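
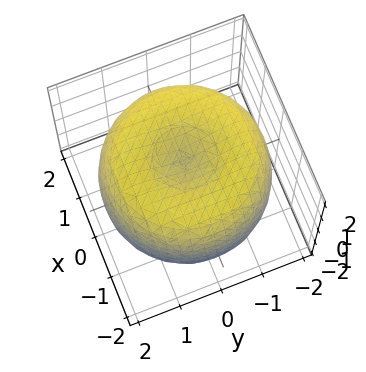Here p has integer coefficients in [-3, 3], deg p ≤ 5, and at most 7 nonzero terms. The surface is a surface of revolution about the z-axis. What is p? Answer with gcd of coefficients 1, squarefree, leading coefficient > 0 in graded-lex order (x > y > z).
x^4 + 2*x^2*y^2 + y^4 - 3*x^2 - 3*y^2 + 2*z^2 - 2

First, deg p = 4.
Then, by symmetry, the surface is invariant under rotation about z: p = q(x² + y², z).
Then, against the integer gridlines: a circular section at z = -1 has radius between 1 and 2; among the integer gridlines, it crosses the z-axis at z ∈ {-1, 1}.
Finally, fitting integer coefficients to these (and the overall shape) gives p.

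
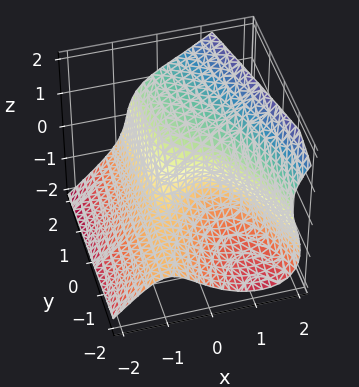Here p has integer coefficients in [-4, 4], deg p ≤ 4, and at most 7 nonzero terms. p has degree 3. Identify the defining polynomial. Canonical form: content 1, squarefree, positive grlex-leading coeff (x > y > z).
x^3 - z^3 + x*y + x*z + y

First, the degree is 3 — the shape is more complex than any degree-2 surface.
Then, against the integer gridlines: it crosses the z-axis at the gridline z = 0; it meets the y-axis at y = 0 (among the integer gridlines); it meets the x-axis at x = 0 (among the integer gridlines).
Finally, the integer polynomial consistent with all of this is the stated p.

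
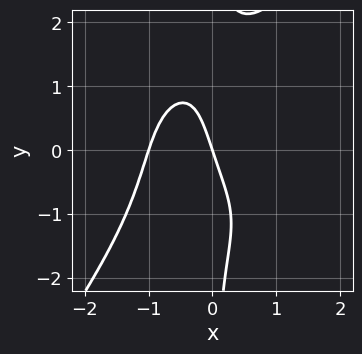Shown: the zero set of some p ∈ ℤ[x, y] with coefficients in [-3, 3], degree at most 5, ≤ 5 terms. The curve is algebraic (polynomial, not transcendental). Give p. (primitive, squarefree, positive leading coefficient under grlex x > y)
3*x^4 - x*y^3 + 2*x^2*y + 3*x + y

(a) deg p = 4.
(b) From the visible intercepts: it meets the y-axis at y = 0 (among the integer gridlines); the x-axis gridline crossings are at x ∈ {-1, 0}.
(c) Assembling these constraints gives the stated polynomial.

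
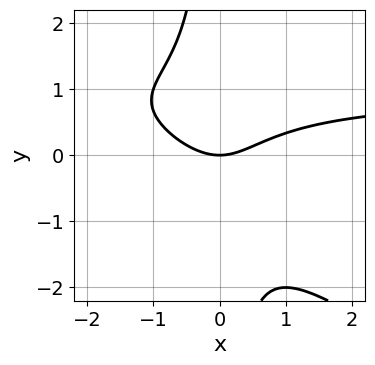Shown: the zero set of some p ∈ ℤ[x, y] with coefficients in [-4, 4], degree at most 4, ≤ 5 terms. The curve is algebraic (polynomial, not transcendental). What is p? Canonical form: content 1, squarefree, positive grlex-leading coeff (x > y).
1. Degree: no degree-2 curve has this shape, so deg p = 3.
2. Against the integer gridlines: one x-axis crossing is at x = 0; it meets the y-axis at y = 0 (among the integer gridlines).
3. Putting this together gives p.

2*x^2*y + 3*x*y^2 - 2*x^2 + 3*y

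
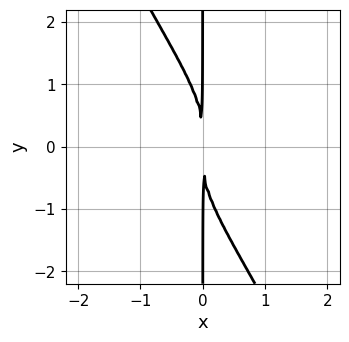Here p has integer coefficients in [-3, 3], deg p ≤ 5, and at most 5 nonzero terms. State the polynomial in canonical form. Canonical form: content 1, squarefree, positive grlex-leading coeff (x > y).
deg p = 4. A generic line meets the curve in up to 4 points.
Against the integer gridlines: every point of the y-axis in the box is on the curve.
The integer polynomial consistent with all of this is the stated p.

2*x^2*y^2 + x*y^3 + 3*x^2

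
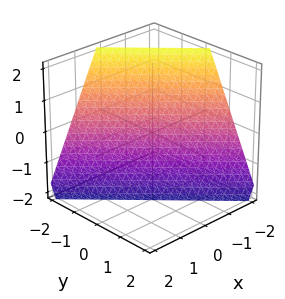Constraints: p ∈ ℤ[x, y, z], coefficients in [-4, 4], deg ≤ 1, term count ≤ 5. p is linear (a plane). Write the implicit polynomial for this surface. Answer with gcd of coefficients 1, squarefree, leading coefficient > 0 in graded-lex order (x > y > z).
Degree: the surface is flat (a plane), so deg p = 1.
Reading off the gridlines: it meets the x-axis at x = -1 (among the integer gridlines); it meets the z-axis at z = -2 (among the integer gridlines); it meets the y-axis at y = -1 (among the integer gridlines).
The integer polynomial consistent with all of this is the stated p.

2*x + 2*y + z + 2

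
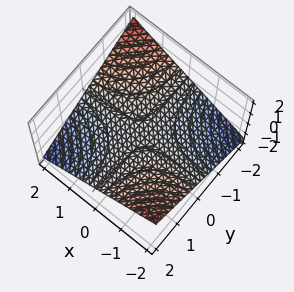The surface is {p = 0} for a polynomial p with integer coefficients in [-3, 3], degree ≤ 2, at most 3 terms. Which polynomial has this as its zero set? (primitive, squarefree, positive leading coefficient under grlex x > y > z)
x*y + 3*z

deg p = 2.
Observable constraints: the visible y-axis segment lies entirely on the surface; it crosses the z-axis at the gridline z = 0; the visible x-axis segment lies entirely on the surface.
Assembling these constraints gives the stated polynomial.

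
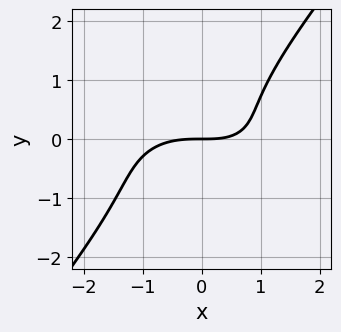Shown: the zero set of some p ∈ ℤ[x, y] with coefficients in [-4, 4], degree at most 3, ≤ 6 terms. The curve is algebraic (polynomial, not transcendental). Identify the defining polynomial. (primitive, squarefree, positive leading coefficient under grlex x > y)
1. Degree: a generic line meets the curve in up to 3 points, so deg p = 3.
2. From the visible intercepts: it meets the x-axis at x = 0 (among the integer gridlines); it crosses the y-axis at the gridline y = 0.
3. Together with the visible shape, these determine p as stated.

x^3 + 3*x*y^2 - 3*y^3 + x*y - 3*y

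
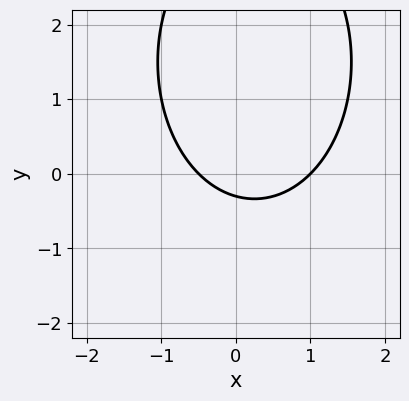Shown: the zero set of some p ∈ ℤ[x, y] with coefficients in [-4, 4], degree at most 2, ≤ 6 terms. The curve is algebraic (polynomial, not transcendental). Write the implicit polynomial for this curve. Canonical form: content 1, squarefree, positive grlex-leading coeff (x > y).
2*x^2 + y^2 - x - 3*y - 1

First, deg p = 2.
Next, observable constraints: one x-axis crossing is at x = 1.
Finally, these observations pin down the coefficients.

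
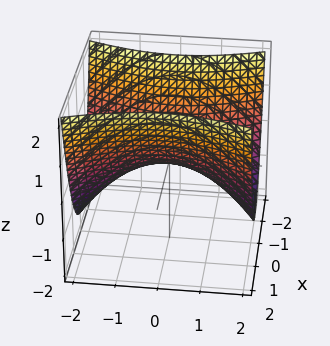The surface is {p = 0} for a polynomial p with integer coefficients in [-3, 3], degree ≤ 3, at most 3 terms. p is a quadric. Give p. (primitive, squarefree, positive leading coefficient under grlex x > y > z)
3*x^2 - y^2 - 3*z

1. The degree is 2 — a saddle surface; a quadric.
2. Symmetries: it's symmetric under x → −x, forcing even powers of x; mirror symmetry y ↦ −y ⇒ only even powers of y.
3. Reading off the gridlines: it crosses the z-axis at the gridline z = 0; it crosses the y-axis at the gridline y = 0; one x-axis crossing is at x = 0.
4. These observations pin down the coefficients.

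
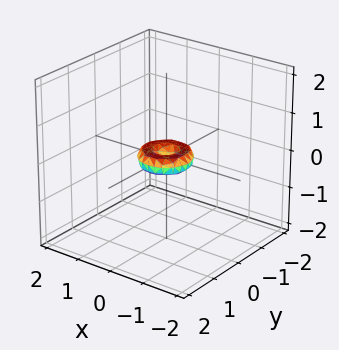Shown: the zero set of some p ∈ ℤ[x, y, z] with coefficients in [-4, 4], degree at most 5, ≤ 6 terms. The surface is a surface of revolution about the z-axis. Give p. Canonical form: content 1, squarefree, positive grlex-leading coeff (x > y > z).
2*x^4 + 4*x^2*y^2 + 2*y^4 - x^2 - y^2 + 2*z^2

Degree: no degree-3 surface has this shape, so deg p = 4.
By symmetry, the z-axis is an axis of rotation, so x and y enter only as x² + y².
From the axis intercepts and sections: a circular section at z = 0 has radius between 0 and 1; it meets the z-axis at z = 0 (among the integer gridlines); it crosses the y-axis at the gridline y = 0; it meets the x-axis at x = 0 (among the integer gridlines).
These observations pin down the coefficients.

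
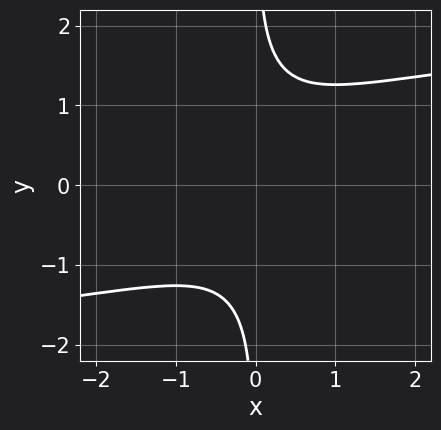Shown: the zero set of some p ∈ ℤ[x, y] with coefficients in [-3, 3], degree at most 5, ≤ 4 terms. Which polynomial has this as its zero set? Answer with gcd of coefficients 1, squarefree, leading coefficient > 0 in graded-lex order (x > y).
1. deg p = 4. A generic line meets the curve in up to 4 points.
2. From the visible intercepts: the curve avoids every integer x-axis point in the box; no y-intercept at any integer in the box.
3. The integer polynomial consistent with all of this is the stated p.

x*y^3 - x^2 - 1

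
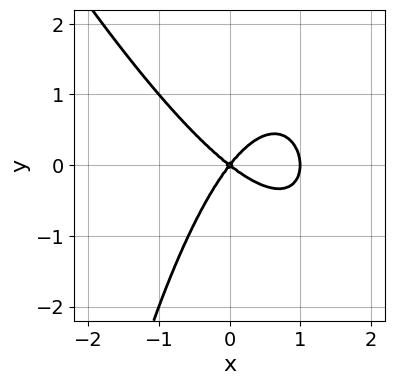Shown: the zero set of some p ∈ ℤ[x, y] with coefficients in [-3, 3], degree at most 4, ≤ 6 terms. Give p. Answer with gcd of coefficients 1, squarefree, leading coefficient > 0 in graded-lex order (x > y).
2*x^3 + x^2*y - 2*x^2 - x*y + 2*y^2

(a) deg p = 3.
(b) From the axis intercepts and sections: among the integer gridlines, it crosses the x-axis at x ∈ {0, 1}; it crosses the y-axis at the gridline y = 0.
(c) Assembling these constraints gives the stated polynomial.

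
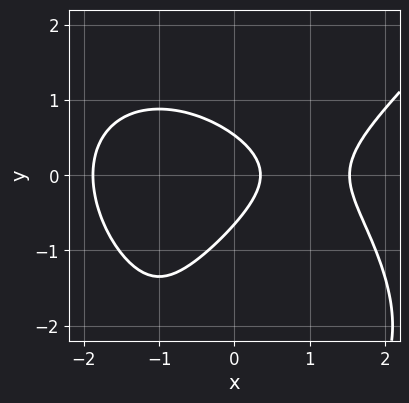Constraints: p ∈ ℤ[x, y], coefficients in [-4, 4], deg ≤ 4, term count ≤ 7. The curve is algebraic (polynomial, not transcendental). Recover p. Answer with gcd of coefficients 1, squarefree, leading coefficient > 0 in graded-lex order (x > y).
First, deg p = 3.
Finally, matching integer coefficients to the picture gives p.

x^3 - y^3 - 3*y^2 - 3*x + 1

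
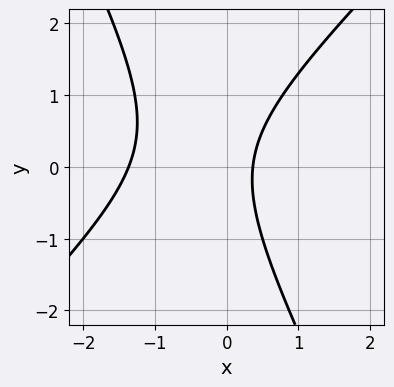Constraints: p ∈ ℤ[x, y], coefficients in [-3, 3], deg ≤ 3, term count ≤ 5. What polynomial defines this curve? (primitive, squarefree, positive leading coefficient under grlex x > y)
2*x^2 - x*y - y^2 + 2*x - 1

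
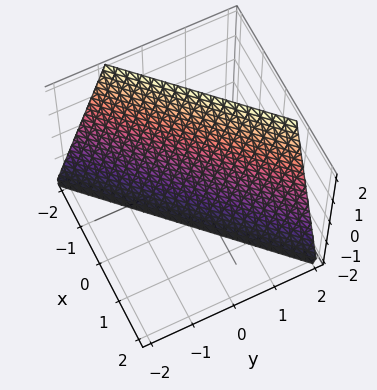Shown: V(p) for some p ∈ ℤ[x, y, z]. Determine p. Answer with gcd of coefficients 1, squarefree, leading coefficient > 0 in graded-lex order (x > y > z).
1. deg p = 1. Every cross-section is a straight line — this is a plane.
2. Checking where it meets the axes: one z-axis crossing is at z = -2.
3. Fitting integer coefficients to these (and the overall shape) gives p.

3*x - 3*y + z + 2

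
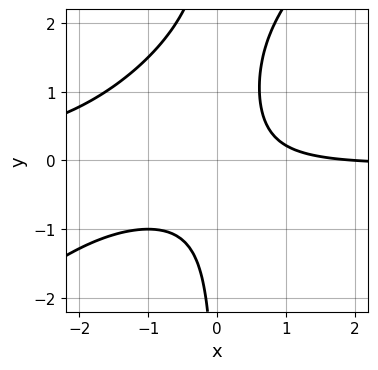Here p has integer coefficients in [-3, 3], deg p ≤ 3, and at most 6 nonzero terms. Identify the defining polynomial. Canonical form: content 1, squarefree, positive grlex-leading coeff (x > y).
1. deg p = 3. No degree-2 curve has this shape.
2. From the axis intercepts and sections: no y-intercept at any integer in the box; it crosses the x-axis at the gridline x = 2.
3. Solving for integer coefficients yields p as stated.

2*x^2*y - 2*x*y^2 + 3*x*y + x - 2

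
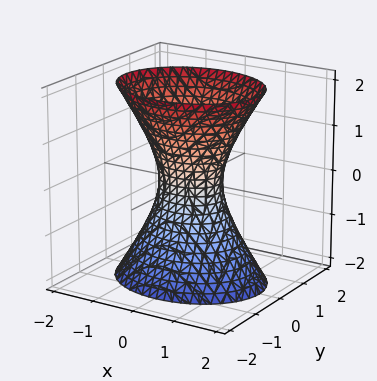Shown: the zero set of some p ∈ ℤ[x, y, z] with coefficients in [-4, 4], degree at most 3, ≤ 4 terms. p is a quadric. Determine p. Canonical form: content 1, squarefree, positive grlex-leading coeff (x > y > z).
2*x^2 + 3*y^2 - z^2 - 1

First, deg p = 2. An hourglass — one-sheet hyperboloid; a quadric.
Next, symmetries: the x ↦ −x reflection is a symmetry, so x appears only in even powers; it's symmetric under y → −y, forcing even powers of y; it's symmetric under z → −z, forcing even powers of z.
Next, reading off the gridlines: no z-intercept at any integer in the box.
Finally, solving for integer coefficients yields p as stated.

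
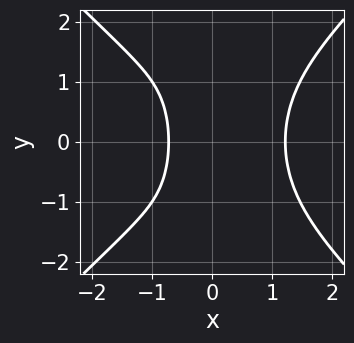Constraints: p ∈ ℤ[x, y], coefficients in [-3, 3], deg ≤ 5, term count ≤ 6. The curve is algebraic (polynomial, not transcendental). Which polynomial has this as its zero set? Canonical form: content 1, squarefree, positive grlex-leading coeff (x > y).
x^4 - x^2*y^2 - x - 1

(a) deg p = 4.
(b) Symmetries: the y ↦ −y reflection is a symmetry, so y appears only in even powers.
(c) Reading off the gridlines: the curve avoids every integer y-axis point in the box.
(d) Fitting integer coefficients to these (and the overall shape) gives p.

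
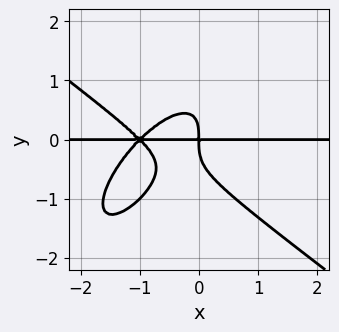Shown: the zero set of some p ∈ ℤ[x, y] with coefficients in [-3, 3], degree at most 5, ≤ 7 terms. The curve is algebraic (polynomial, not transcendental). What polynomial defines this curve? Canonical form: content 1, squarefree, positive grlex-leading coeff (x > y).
First, deg p = 4. A generic line meets the curve in up to 4 points.
Then, checking where it meets the axes: every point of the x-axis in the box is on the curve.
Finally, these observations pin down the coefficients.

x^3*y - x*y^3 + y^4 + 2*x^2*y + x*y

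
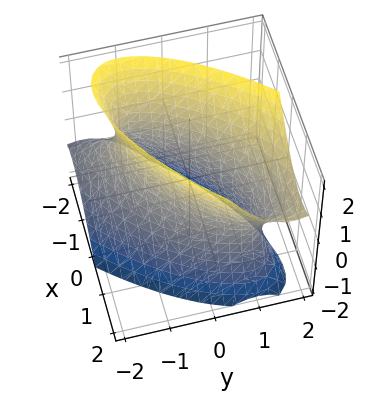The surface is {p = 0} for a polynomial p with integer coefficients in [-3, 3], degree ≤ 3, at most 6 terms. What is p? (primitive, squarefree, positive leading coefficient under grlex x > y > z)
(a) The degree is 2 — no degree-1 surface has this shape.
(b) Checking where it meets the axes: no z-intercept at any integer in the box; the y-axis gridline crossings are at y ∈ {-1, 1}.
(c) Solving for integer coefficients yields p as stated. Check: (1, 0, 0) on the x-axis lies on the surface, and p(1, 0, 0) = 0. ✓

2*x^2 - 3*x*y + 2*y^2 - y*z - z^2 - 2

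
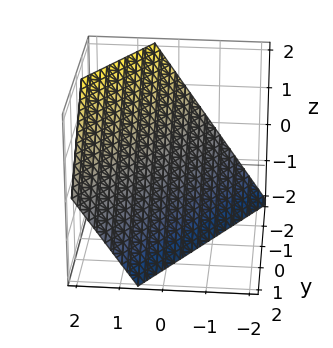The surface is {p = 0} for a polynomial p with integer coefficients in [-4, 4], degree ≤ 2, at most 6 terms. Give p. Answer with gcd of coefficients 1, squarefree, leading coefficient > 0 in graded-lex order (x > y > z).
(a) The degree is 1 — the surface is flat (a plane).
(b) From the visible intercepts: one y-axis crossing is at y = -1; it meets the z-axis at z = -1 (among the integer gridlines).
(c) The integer polynomial consistent with all of this is the stated p.

3*x - 2*y - 2*z - 2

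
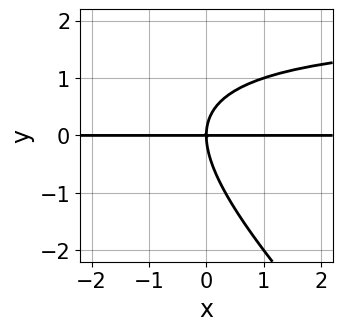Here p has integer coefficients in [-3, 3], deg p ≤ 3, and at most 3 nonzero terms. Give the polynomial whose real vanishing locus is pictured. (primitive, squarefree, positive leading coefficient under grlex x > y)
x*y^2 + y^3 - 2*x*y

1. The degree is 3 — the shape is more complex than any degree-2 curve.
2. Reading off the gridlines: it meets the y-axis at y = 0 (among the integer gridlines); every point of the x-axis in the box is on the curve.
3. Together with the visible shape, these determine p as stated.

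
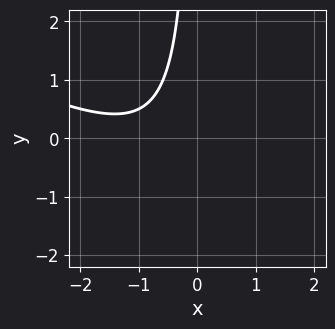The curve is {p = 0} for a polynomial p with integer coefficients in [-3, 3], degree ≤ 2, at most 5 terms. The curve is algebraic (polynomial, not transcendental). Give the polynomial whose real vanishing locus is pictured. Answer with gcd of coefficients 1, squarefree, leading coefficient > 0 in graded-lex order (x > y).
deg p = 2. No degree-1 curve has this shape.
Reading off the gridlines: no x-intercept at any integer in the box; the curve avoids every integer y-axis point in the box.
Fitting integer coefficients to these (and the overall shape) gives p.

x^2 + 2*x*y + 2*x + 2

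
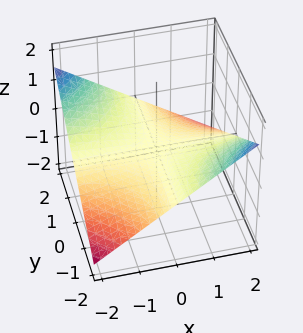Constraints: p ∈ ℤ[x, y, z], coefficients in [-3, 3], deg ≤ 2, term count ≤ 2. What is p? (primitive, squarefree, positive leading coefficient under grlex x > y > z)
First, the degree is 2 — a hyperbolic paraboloid; a quadric.
Then, checking where it meets the axes: one z-axis crossing is at z = 0; every point of the y-axis in the box is on the surface; every point of the x-axis in the box is on the surface.
Finally, solving for integer coefficients yields p as stated.

x*y + 3*z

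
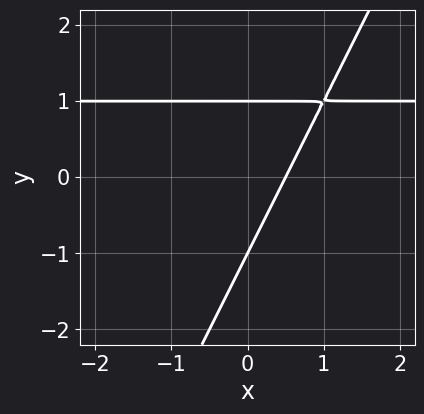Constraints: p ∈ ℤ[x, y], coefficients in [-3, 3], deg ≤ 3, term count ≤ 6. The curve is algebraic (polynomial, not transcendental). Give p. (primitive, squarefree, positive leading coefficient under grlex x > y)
First, deg p = 2. No degree-1 curve has this shape.
Next, observable constraints: the y-axis gridline crossings are at y ∈ {-1, 1}.
Finally, fitting integer coefficients to these (and the overall shape) gives p.

2*x*y - y^2 - 2*x + 1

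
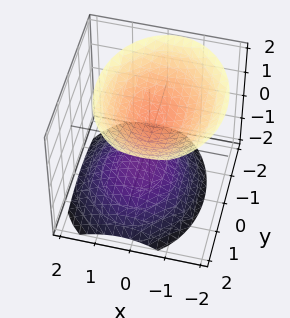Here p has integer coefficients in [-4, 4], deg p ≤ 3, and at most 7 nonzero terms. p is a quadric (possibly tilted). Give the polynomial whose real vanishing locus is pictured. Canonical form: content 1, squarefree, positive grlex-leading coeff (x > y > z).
1. I count 2 distinct pieces. They look like related sheets of one shape, so recover p as a whole.
2. The degree is 2 — a generic line meets the surface in up to 2 points.
3. Reading off the gridlines: the surface avoids every integer x-axis point in the box; no y-intercept at any integer in the box; among the integer gridlines, it crosses the z-axis at z ∈ {-1, 1}.
4. Assembling these constraints gives the stated polynomial.

3*x^2 + x*z + 2*y^2 - 3*z^2 + 3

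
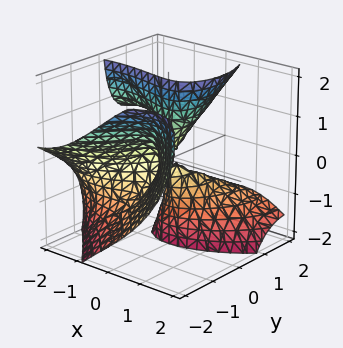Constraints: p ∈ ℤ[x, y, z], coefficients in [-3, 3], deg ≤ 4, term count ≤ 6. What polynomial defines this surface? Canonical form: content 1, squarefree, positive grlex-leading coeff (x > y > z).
x^3 + 3*x*y*z + y^3 - 2*y*z^2 + 3*x^2

(a) I count 3 distinct pieces. Treating them together as one polynomial.
(b) deg p = 3. A generic line meets the surface in up to 3 points.
(c) Against the integer gridlines: it meets the x-axis at x = 0 (among the integer gridlines); it crosses the y-axis at the gridline y = 0; the visible z-axis segment lies entirely on the surface.
(d) Putting this together gives p.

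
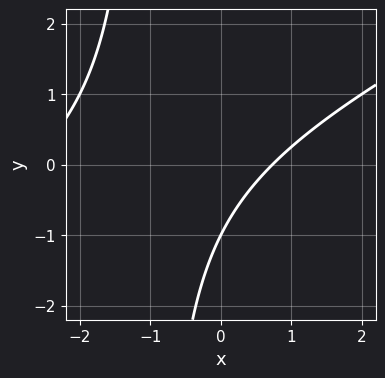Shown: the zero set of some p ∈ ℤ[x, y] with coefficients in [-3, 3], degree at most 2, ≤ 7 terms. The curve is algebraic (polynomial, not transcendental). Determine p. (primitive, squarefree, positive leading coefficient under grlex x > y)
deg p = 2. The shape is more complex than any degree-1 curve.
Against the integer gridlines: it crosses the y-axis at the gridline y = -1.
Solving for integer coefficients yields p as stated.

x^2 - 2*x*y + 2*x - 2*y - 2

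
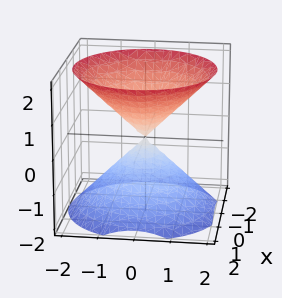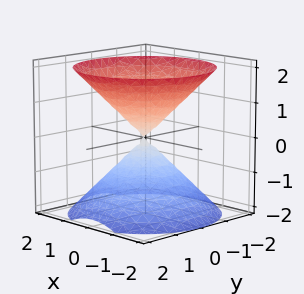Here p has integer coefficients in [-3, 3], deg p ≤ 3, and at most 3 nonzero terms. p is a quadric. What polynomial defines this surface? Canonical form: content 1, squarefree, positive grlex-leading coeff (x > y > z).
The picture has 2 separate pieces.
The degree is 2 — two nappes meeting at a single point; a quadric.
Symmetries: it's symmetric under z → −z, forcing even powers of z; the z-axis is an axis of rotation, so x and y enter only as x² + y².
Reading off the gridlines: one z-axis crossing is at z = 0; a circular section at z = 1 has radius exactly 1.
The integer polynomial consistent with all of this is the stated p.

x^2 + y^2 - z^2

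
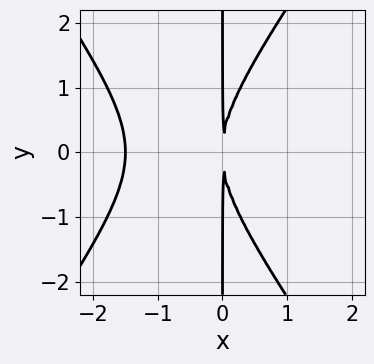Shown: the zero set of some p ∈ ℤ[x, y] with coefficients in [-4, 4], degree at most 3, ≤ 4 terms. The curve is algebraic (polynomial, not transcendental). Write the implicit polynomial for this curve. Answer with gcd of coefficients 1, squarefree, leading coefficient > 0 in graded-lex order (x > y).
2*x^3 - x*y^2 + 3*x^2

1. The degree is 3 — no degree-2 curve has this shape.
2. Symmetries: it's symmetric under y → −y, forcing even powers of y.
3. Reading off the gridlines: every point of the y-axis in the box is on the curve.
4. Putting this together gives p.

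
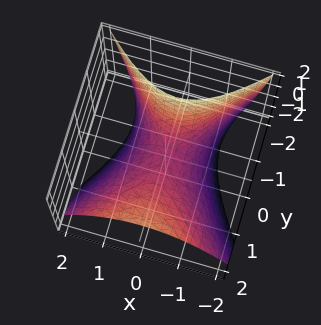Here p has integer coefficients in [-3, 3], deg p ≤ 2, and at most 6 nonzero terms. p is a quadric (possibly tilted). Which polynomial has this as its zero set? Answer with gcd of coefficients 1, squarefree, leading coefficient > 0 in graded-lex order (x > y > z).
3*x^2 - 2*y^2 + 2*y*z + 3*z

1. Degree: the shape is more complex than any degree-1 surface, so deg p = 2.
2. Reading off the gridlines: it meets the x-axis at x = 0 (among the integer gridlines); it crosses the y-axis at the gridline y = 0; one z-axis crossing is at z = 0.
3. Matching integer coefficients to the picture gives p.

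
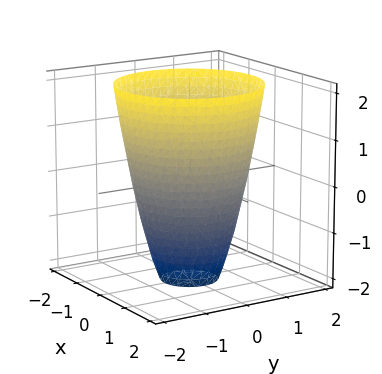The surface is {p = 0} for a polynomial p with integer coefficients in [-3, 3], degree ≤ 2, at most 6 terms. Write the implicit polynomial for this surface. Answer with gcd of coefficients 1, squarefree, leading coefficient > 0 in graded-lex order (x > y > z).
The degree is 2 — no degree-1 surface has this shape.
Symmetries: rotational symmetry about the z-axis ⇒ p depends on x, y only through x² + y².
Reading off the gridlines: a circular section at z = -2 has radius between 0 and 1; no z-intercept at any integer in the box.
Solving for integer coefficients yields p as stated.

2*x^2 + 2*y^2 - z - 3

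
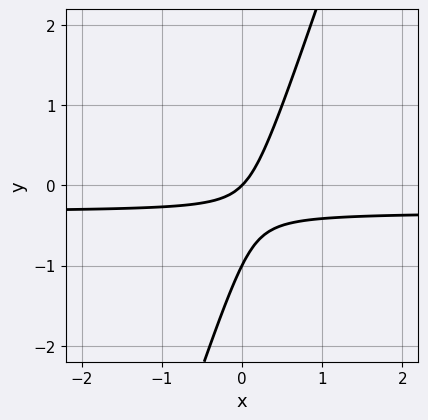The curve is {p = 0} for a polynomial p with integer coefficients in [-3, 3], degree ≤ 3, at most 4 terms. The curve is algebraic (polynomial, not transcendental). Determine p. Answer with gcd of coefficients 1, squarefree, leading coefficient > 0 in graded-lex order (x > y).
1. deg p = 2.
2. From the visible intercepts: among the integer gridlines, it crosses the y-axis at y ∈ {-1, 0}; it crosses the x-axis at the gridline x = 0.
3. Fitting integer coefficients to these (and the overall shape) gives p.

3*x*y - y^2 + x - y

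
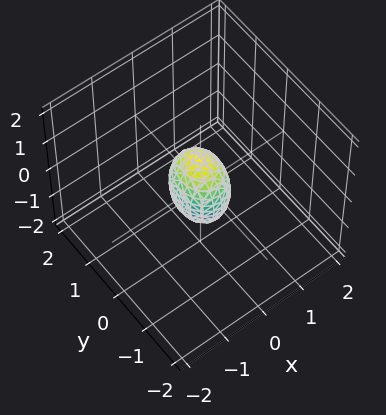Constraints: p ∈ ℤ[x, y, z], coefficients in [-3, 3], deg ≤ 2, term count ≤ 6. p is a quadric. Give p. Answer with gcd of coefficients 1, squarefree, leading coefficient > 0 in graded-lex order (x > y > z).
First, the degree is 2 — bounded and convex; a quadric.
Next, symmetries: it's symmetric under x → −x, forcing even powers of x; the y ↦ −y reflection is a symmetry, so y appears only in even powers; it's symmetric under z → −z, forcing even powers of z.
Next, reading off the gridlines: the z-axis gridline crossings are at z ∈ {-1, 1}.
Finally, together with the visible shape, these determine p as stated.

3*x^2 + 2*y^2 + z^2 - 1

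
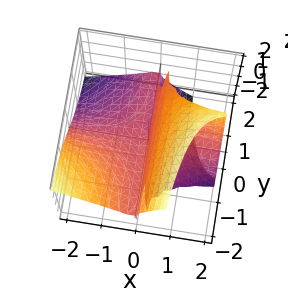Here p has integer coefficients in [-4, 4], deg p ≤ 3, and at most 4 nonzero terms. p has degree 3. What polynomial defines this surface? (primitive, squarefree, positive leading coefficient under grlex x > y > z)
2*x^2*y + z^3 - 3*x*z

First, degree: the shape is more complex than any degree-2 surface, so deg p = 3.
Then, from the visible intercepts: every point of the x-axis in the box is on the surface; it crosses the z-axis at the gridline z = 0.
Finally, the integer polynomial consistent with all of this is the stated p.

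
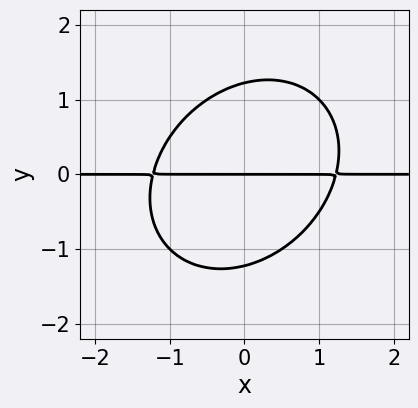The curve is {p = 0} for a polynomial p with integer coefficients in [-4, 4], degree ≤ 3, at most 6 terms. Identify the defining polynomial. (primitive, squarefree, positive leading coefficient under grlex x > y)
The degree is 3 — no degree-2 curve has this shape.
Reading off the gridlines: it crosses the y-axis at the gridline y = 0; every point of the x-axis in the box is on the curve.
Assembling these constraints gives the stated polynomial.

2*x^2*y - x*y^2 + 2*y^3 - 3*y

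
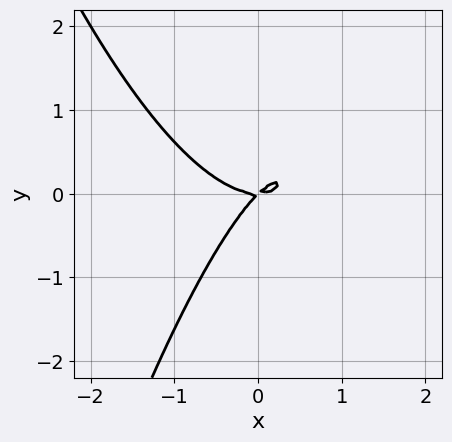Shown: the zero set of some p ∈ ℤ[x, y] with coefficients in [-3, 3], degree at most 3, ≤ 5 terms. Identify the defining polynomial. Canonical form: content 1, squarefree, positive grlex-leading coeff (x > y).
The degree is 3 — no degree-2 curve has this shape.
Checking where it meets the axes: one x-axis crossing is at x = 0; it meets the y-axis at y = 0 (among the integer gridlines).
Assembling these constraints gives the stated polynomial.

x^3 - x*y + y^2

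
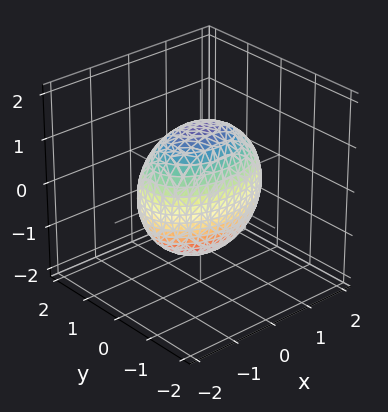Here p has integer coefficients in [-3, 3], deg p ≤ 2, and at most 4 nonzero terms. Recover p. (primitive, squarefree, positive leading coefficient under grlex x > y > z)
x^2 + 2*y^2 + z^2 - 2

1. deg p = 2. A closed, bounded, convex surface; a quadric.
2. Symmetries: the y ↦ −y reflection is a symmetry, so y appears only in even powers; the z ↦ −z reflection is a symmetry, so z appears only in even powers; mirror symmetry x ↦ −x ⇒ only even powers of x.
3. Observable constraints: the y-axis gridline crossings are at y ∈ {-1, 1}.
4. Putting this together gives p.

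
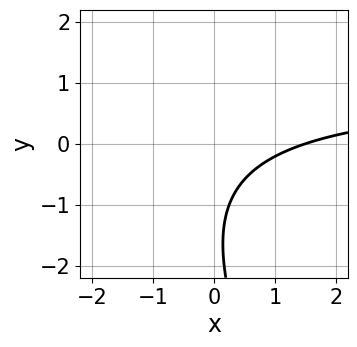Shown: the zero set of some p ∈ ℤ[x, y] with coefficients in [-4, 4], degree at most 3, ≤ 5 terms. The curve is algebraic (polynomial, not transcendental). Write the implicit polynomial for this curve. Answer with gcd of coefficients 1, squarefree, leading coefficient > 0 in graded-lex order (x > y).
(a) The degree is 2 — the shape is more complex than any degree-1 curve.
(b) Against the integer gridlines: no y-intercept at any integer in the box.
(c) Fitting integer coefficients to these (and the overall shape) gives p.

2*x*y + y^2 - 2*x + 3*y + 3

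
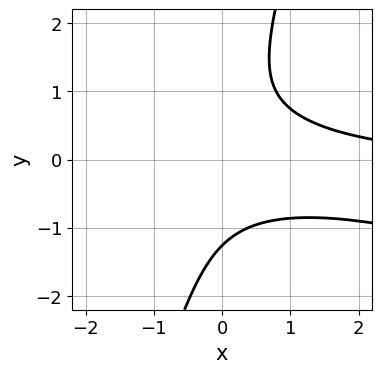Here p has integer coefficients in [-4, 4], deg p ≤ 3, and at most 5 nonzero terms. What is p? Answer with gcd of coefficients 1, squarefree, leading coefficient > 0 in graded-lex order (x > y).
First, degree: the shape is more complex than any degree-2 curve, so deg p = 3.
Next, observable constraints: no x-intercept at any integer in the box.
Finally, fitting integer coefficients to these (and the overall shape) gives p.

x^2*y + 3*x*y^2 - y^3 - 2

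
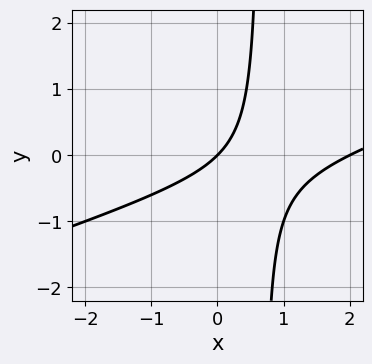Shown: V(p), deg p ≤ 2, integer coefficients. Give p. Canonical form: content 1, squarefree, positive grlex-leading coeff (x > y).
x^2 - 3*x*y - 2*x + 2*y

(a) Degree: the shape is more complex than any degree-1 curve, so deg p = 2.
(b) Observable constraints: among the integer gridlines, it crosses the x-axis at x ∈ {0, 2}; it crosses the y-axis at the gridline y = 0.
(c) Assembling these constraints gives the stated polynomial.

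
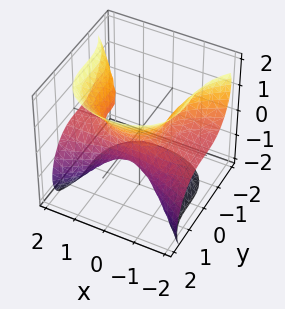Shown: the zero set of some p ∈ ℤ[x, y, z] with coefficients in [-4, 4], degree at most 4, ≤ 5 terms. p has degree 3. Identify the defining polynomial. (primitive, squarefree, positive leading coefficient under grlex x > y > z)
3*x^2*z + 3*y^3 - 2*z^3 - y^2 - 1

1. Degree: a generic line meets the surface in up to 3 points, so deg p = 3.
2. Reading off the gridlines: no x-intercept at any integer in the box.
3. Fitting integer coefficients to these (and the overall shape) gives p.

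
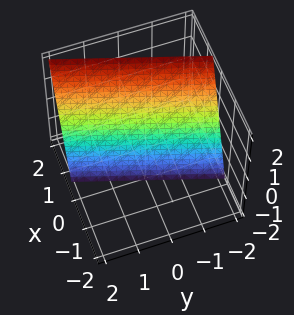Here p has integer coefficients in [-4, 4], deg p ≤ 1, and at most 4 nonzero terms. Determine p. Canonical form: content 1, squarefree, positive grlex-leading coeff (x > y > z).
(a) Degree: every cross-section is a straight line — this is a plane, so deg p = 1.
(b) Against the integer gridlines: it crosses the z-axis at the gridline z = -2; it crosses the y-axis at the gridline y = -2.
(c) The integer polynomial consistent with all of this is the stated p.

3*x - y - z - 2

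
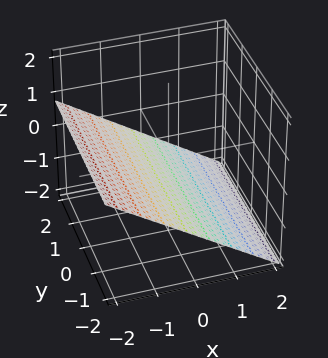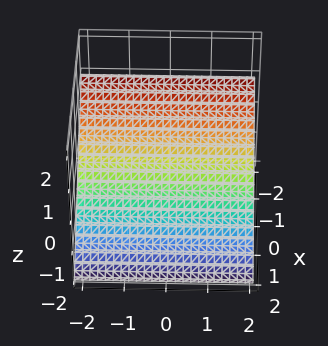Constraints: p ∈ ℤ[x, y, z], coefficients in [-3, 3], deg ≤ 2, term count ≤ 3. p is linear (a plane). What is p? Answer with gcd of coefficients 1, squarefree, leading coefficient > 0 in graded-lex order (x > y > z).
2*x + 3*z + 2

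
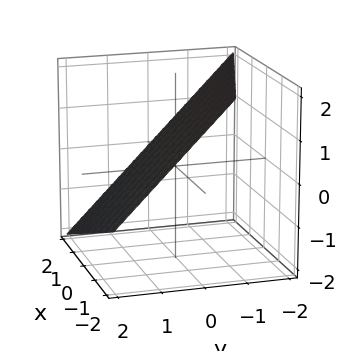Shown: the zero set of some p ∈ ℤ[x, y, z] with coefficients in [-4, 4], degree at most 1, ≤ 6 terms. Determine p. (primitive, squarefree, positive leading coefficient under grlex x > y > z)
x + 3*y + 3*z - 2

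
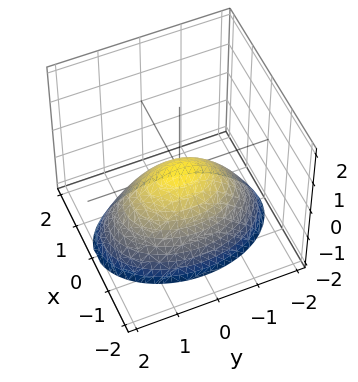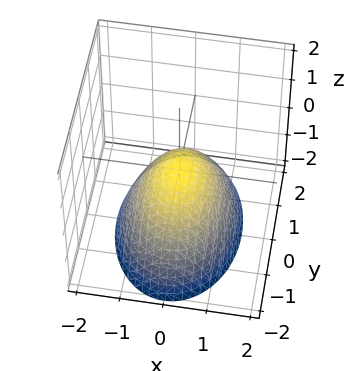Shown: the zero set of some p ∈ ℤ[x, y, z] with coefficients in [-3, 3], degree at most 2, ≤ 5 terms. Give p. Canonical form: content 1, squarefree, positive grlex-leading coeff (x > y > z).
2*x^2 + y^2 + 2*z

First, deg p = 2. A single bowl opening along one axis; a quadric.
Next, symmetries: it's symmetric under x → −x, forcing even powers of x; it's symmetric under y → −y, forcing even powers of y.
Next, against the integer gridlines: it crosses the z-axis at the gridline z = 0; it meets the y-axis at y = 0 (among the integer gridlines); one x-axis crossing is at x = 0.
Finally, assembling these constraints gives the stated polynomial.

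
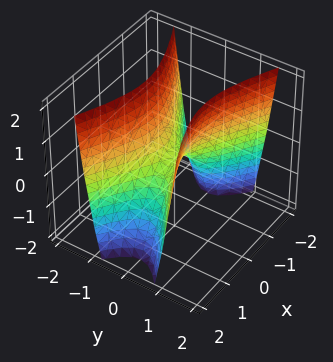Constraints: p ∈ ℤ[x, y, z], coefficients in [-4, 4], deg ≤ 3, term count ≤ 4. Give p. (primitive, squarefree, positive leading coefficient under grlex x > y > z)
x^2 - 3*y^2 + z

(a) deg p = 2. A hyperbolic paraboloid; a quadric.
(b) Symmetries: mirror symmetry x ↦ −x ⇒ only even powers of x; it's symmetric under y → −y, forcing even powers of y.
(c) Checking where it meets the axes: it meets the z-axis at z = 0 (among the integer gridlines); it crosses the y-axis at the gridline y = 0.
(d) Solving for integer coefficients yields p as stated.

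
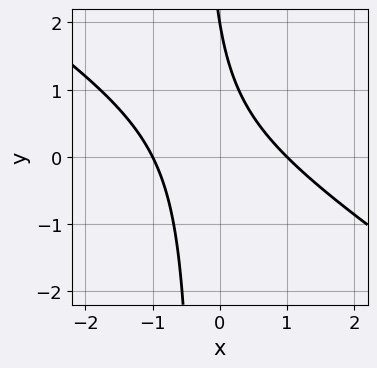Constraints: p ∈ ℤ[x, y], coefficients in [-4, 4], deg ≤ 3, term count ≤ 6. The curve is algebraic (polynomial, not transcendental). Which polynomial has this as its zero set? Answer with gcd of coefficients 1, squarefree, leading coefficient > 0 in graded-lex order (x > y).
2*x^2 + 3*x*y + y - 2

First, the degree is 2 — no degree-1 curve has this shape.
Next, observable constraints: it crosses the y-axis at the gridline y = 2; among the integer gridlines, it crosses the x-axis at x ∈ {-1, 1}.
Finally, these observations pin down the coefficients.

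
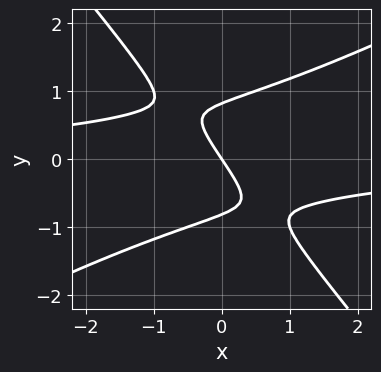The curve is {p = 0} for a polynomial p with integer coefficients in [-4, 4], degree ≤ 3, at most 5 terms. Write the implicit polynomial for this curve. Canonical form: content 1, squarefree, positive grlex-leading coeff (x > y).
(a) The degree is 3 — the shape is more complex than any degree-2 curve.
(b) Checking where it meets the axes: it meets the x-axis at x = 0 (among the integer gridlines); it meets the y-axis at y = 0 (among the integer gridlines).
(c) Assembling these constraints gives the stated polynomial.

2*x^2*y - 2*x*y^2 - 3*y^3 + 3*x + 2*y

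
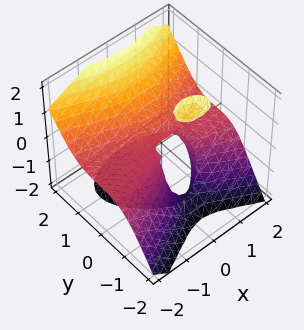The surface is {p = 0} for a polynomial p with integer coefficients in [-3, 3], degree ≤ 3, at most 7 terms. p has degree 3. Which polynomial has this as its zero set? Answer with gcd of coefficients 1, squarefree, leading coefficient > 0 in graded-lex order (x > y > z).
2*x^2*z - 3*y^3 + 2*y*z^2 - x*z + z^2

(a) I count 2 distinct pieces. They look like related sheets of one shape, so recover p as a whole.
(b) The degree is 3 — the shape is more complex than any degree-2 surface.
(c) Reading off the gridlines: the visible x-axis segment lies entirely on the surface; it meets the z-axis at z = 0 (among the integer gridlines); one y-axis crossing is at y = 0.
(d) Solving for integer coefficients yields p as stated.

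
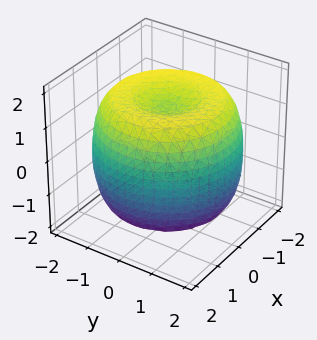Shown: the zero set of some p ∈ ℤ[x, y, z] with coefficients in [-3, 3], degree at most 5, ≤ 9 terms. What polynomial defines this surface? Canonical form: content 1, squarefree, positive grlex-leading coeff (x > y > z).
(a) Degree: a generic line meets the surface in up to 4 points, so deg p = 4.
(b) By symmetry, the surface is invariant under rotation about z: p = q(x² + y², z).
(c) From the visible intercepts: a circular section at z = -1 has radius between 1 and 2.
(d) Putting this together gives p.

x^4 + 2*x^2*y^2 + y^4 - 3*x^2 - 3*y^2 + 2*z^2 - 3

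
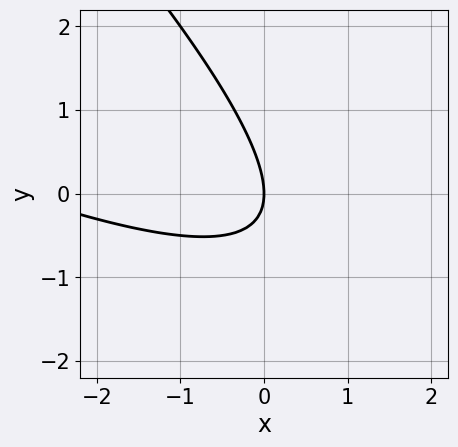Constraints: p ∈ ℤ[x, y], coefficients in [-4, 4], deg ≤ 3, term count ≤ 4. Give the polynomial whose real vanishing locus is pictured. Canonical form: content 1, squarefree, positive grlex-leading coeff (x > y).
x^2 + 3*x*y + 2*y^2 + 3*x

deg p = 2.
From the axis intercepts and sections: one y-axis crossing is at y = 0; one x-axis crossing is at x = 0.
Together with the visible shape, these determine p as stated.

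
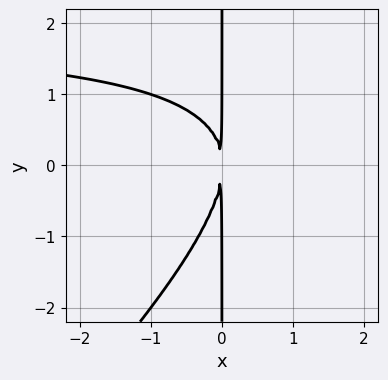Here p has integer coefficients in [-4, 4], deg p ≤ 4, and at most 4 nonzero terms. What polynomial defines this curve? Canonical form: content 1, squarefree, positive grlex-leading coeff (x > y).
deg p = 3.
From the visible intercepts: the visible y-axis segment lies entirely on the curve.
Matching integer coefficients to the picture gives p.

x^2*y - x*y^2 - 2*x^2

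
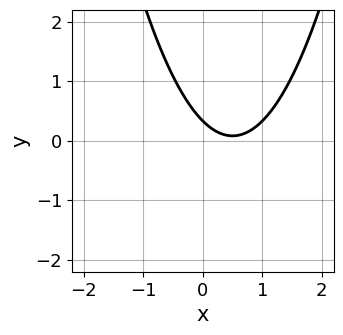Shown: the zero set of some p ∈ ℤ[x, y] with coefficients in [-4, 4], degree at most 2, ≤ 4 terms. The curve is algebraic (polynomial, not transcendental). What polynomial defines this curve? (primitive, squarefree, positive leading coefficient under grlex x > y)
3*x^2 - 3*x - 3*y + 1

First, degree: the shape is more complex than any degree-1 curve, so deg p = 2.
Next, from the axis intercepts and sections: it misses every integer gridline on the x-axis.
Finally, fitting integer coefficients to these (and the overall shape) gives p.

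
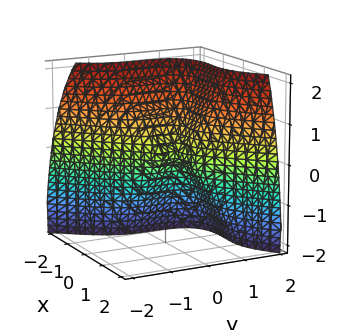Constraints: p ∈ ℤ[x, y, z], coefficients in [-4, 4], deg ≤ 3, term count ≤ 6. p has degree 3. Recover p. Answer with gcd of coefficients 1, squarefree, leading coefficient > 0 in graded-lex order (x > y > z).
First, the degree is 3 — the shape is more complex than any degree-2 surface.
Next, reading off the gridlines: it meets the y-axis at y = 0 (among the integer gridlines); one x-axis crossing is at x = 0.
Finally, together with the visible shape, these determine p as stated.

2*x^3 + x^2*z - 2*y^3 + y^2 + z^2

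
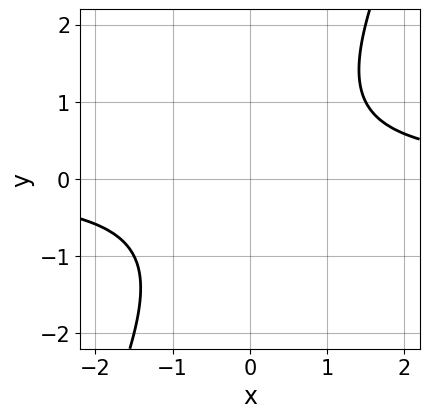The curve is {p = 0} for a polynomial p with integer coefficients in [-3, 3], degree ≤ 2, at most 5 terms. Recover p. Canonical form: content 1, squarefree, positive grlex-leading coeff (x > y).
First, degree: no degree-1 curve has this shape, so deg p = 2.
Next, from the visible intercepts: the curve avoids every integer y-axis point in the box; the curve avoids every integer x-axis point in the box.
Finally, fitting integer coefficients to these (and the overall shape) gives p.

2*x*y - y^2 - 2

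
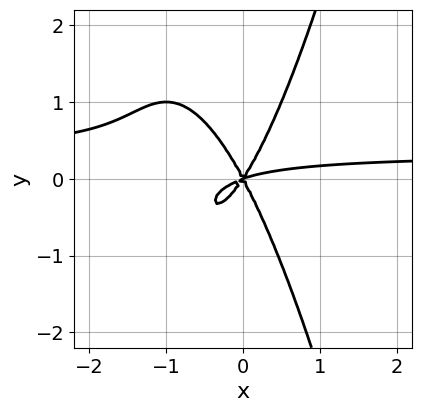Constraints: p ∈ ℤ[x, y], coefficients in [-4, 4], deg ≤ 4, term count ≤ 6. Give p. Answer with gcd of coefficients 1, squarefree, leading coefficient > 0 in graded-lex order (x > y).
(a) deg p = 4. A generic line meets the curve in up to 4 points.
(b) Against the integer gridlines: one x-axis crossing is at x = 0; it crosses the y-axis at the gridline y = 0.
(c) Matching integer coefficients to the picture gives p.

3*x^3*y - x^3 + 3*x^2*y - y^3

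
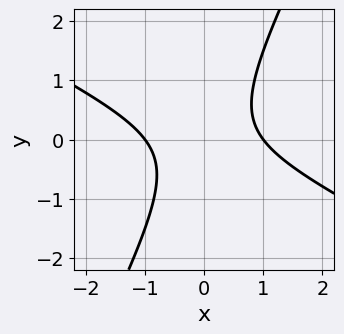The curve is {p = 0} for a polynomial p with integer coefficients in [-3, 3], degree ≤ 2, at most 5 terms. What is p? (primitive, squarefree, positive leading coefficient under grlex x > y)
2*x^2 + 3*x*y - 2*y^2 - 2

(a) The degree is 2 — a generic line meets the curve in up to 2 points.
(b) Against the integer gridlines: the curve avoids every integer y-axis point in the box; the x-axis gridline crossings are at x ∈ {-1, 1}.
(c) Together with the visible shape, these determine p as stated.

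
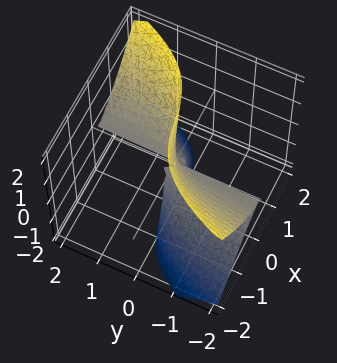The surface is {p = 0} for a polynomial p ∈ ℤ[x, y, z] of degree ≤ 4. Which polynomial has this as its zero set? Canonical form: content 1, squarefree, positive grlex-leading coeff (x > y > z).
First, the degree is 3 — no degree-2 surface has this shape.
Then, from the axis intercepts and sections: the visible y-axis segment lies entirely on the surface; it meets the x-axis at x = 0 (among the integer gridlines); the visible z-axis segment lies entirely on the surface.
Finally, putting this together gives p.

2*x^3 - 3*y*z^2 + x*z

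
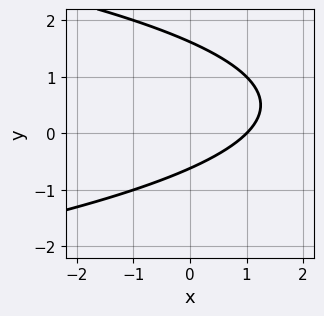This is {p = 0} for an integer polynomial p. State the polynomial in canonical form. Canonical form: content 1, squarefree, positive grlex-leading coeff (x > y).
1. The degree is 2 — a generic line meets the curve in up to 2 points.
2. Observable constraints: one x-axis crossing is at x = 1.
3. Putting this together gives p.

y^2 + x - y - 1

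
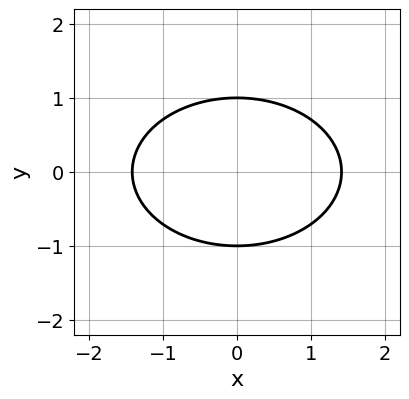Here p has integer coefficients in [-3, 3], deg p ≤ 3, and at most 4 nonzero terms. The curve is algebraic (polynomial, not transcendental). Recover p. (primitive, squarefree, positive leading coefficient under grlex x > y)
x^2 + 2*y^2 - 2

deg p = 2. The shape is more complex than any degree-1 curve.
Symmetries: it's symmetric under x → −x, forcing even powers of x; the y ↦ −y reflection is a symmetry, so y appears only in even powers.
Observable constraints: the y-axis gridline crossings are at y ∈ {-1, 1}.
Putting this together gives p.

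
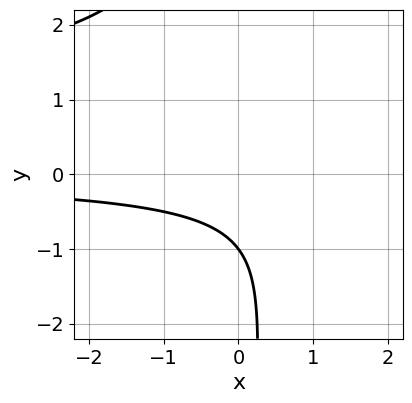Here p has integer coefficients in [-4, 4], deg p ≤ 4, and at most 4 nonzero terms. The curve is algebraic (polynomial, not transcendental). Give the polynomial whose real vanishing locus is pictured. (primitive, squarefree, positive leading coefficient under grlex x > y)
(a) Degree: no degree-2 curve has this shape, so deg p = 3.
(b) From the axis intercepts and sections: it misses every integer gridline on the x-axis; one y-axis crossing is at y = -1.
(c) Assembling these constraints gives the stated polynomial.

2*x*y^2 - 2*x*y + 3*y + 3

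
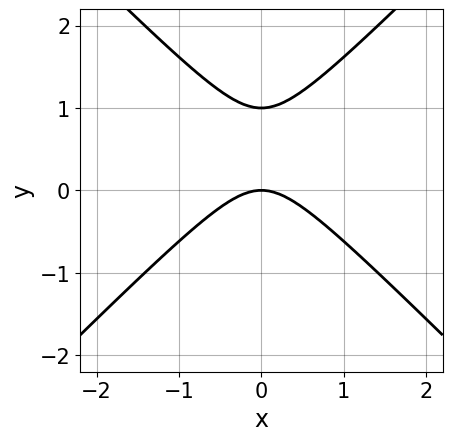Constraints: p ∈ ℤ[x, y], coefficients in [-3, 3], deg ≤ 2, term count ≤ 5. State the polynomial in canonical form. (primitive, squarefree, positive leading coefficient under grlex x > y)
(a) The degree is 2 — no degree-1 curve has this shape.
(b) Symmetries: the x ↦ −x reflection is a symmetry, so x appears only in even powers.
(c) Against the integer gridlines: it crosses the x-axis at the gridline x = 0; the y-axis gridline crossings are at y ∈ {0, 1}.
(d) Assembling these constraints gives the stated polynomial.

x^2 - y^2 + y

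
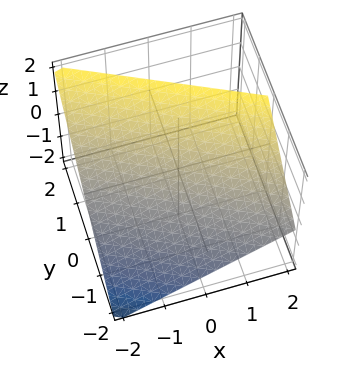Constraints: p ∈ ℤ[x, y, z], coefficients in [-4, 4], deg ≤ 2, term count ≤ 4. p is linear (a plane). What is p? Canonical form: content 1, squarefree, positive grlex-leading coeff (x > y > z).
x + 2*y - 2*z + 2

First, the degree is 1 — every cross-section is a straight line — this is a plane.
Then, observable constraints: one y-axis crossing is at y = -1; it crosses the z-axis at the gridline z = 1; it meets the x-axis at x = -2 (among the integer gridlines).
Finally, matching integer coefficients to the picture gives p.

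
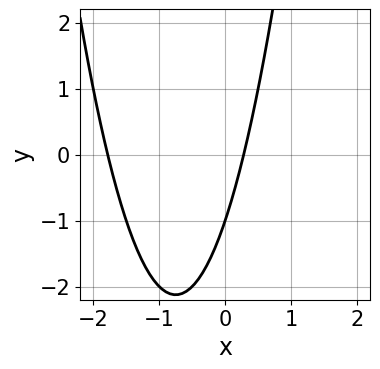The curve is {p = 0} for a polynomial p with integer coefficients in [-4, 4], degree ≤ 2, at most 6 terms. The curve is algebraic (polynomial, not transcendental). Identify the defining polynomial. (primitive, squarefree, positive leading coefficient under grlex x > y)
First, the degree is 2 — no degree-1 curve has this shape.
Next, from the axis intercepts and sections: one y-axis crossing is at y = -1.
Finally, the integer polynomial consistent with all of this is the stated p.

2*x^2 + 3*x - y - 1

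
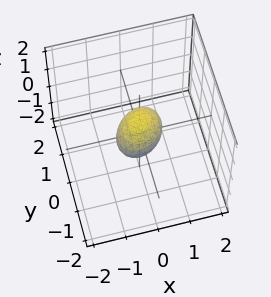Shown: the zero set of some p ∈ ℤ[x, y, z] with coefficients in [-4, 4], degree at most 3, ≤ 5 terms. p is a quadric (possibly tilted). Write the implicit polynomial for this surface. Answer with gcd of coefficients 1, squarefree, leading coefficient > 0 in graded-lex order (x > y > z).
1. deg p = 2. No degree-1 surface has this shape.
2. Matching integer coefficients to the picture gives p.

2*x^2 - x*y + 2*y^2 + 2*z^2 - 1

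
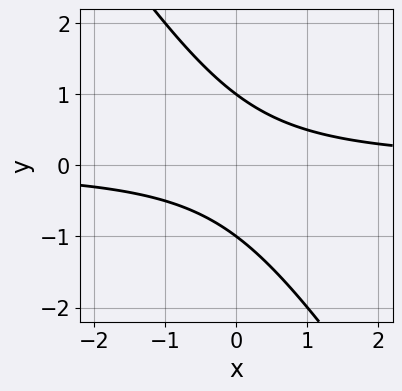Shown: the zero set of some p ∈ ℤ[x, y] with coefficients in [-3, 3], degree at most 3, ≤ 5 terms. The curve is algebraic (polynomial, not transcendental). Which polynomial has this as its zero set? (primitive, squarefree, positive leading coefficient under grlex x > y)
3*x*y + 2*y^2 - 2

First, the degree is 2 — no degree-1 curve has this shape.
Next, checking where it meets the axes: no x-intercept at any integer in the box; the y-axis gridline crossings are at y ∈ {-1, 1}.
Finally, fitting integer coefficients to these (and the overall shape) gives p.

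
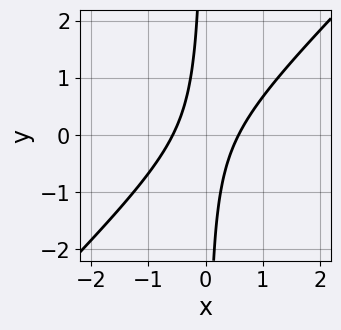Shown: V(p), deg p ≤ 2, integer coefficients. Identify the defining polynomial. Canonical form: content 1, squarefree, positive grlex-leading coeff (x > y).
3*x^2 - 3*x*y - 1

1. deg p = 2. The shape is more complex than any degree-1 curve.
2. From the visible intercepts: no y-intercept at any integer in the box.
3. Together with the visible shape, these determine p as stated.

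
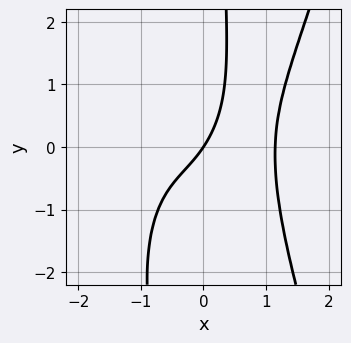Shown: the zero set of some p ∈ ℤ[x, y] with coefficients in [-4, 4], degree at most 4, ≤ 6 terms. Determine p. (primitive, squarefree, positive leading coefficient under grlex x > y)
(a) The degree is 4 — the shape is more complex than any degree-3 curve.
(b) Reading off the gridlines: one x-axis crossing is at x = 0; it meets the y-axis at y = 0 (among the integer gridlines).
(c) Solving for integer coefficients yields p as stated.

2*x^4 - x*y^2 - 2*x*y - 3*x + 2*y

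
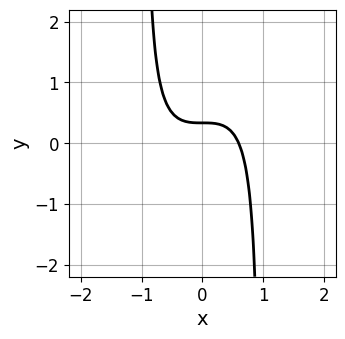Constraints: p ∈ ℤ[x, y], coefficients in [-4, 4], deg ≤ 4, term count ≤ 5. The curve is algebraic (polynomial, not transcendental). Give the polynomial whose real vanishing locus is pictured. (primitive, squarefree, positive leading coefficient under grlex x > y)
3*x^3 - 3*x^2*y + x^2 + 3*y - 1

1. deg p = 3. The shape is more complex than any degree-2 curve.
2. Putting this together gives p.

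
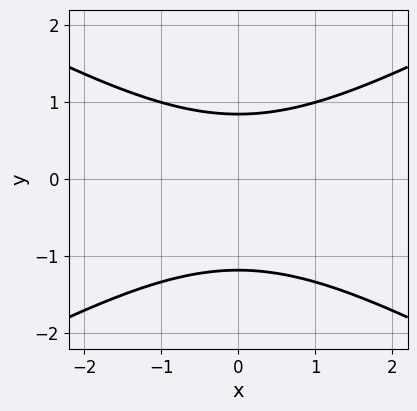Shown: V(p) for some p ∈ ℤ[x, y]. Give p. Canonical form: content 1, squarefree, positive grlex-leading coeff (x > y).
The degree is 2 — a generic line meets the curve in up to 2 points.
Symmetries: mirror symmetry x ↦ −x ⇒ only even powers of x.
From the axis intercepts and sections: the curve avoids every integer x-axis point in the box.
The integer polynomial consistent with all of this is the stated p.

x^2 - 3*y^2 - y + 3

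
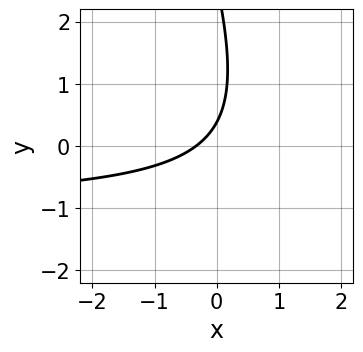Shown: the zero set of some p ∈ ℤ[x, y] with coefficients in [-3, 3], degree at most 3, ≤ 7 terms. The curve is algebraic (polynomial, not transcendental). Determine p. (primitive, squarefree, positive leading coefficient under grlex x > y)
1. deg p = 2.
2. Solving for integer coefficients yields p as stated.

3*x*y + y^2 + 3*x - 3*y + 1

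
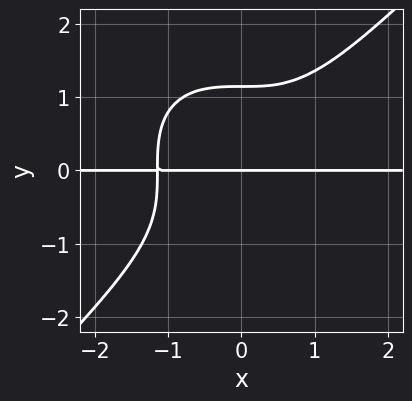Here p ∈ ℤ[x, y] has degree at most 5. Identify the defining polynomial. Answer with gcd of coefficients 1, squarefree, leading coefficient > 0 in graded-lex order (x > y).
2*x^3*y - 2*y^4 + 3*y

First, the degree is 4 — a generic line meets the curve in up to 4 points.
Then, from the visible intercepts: the visible x-axis segment lies entirely on the curve; it crosses the y-axis at the gridline y = 0.
Finally, putting this together gives p.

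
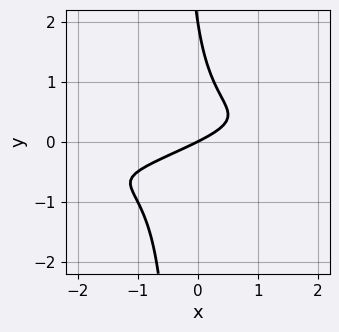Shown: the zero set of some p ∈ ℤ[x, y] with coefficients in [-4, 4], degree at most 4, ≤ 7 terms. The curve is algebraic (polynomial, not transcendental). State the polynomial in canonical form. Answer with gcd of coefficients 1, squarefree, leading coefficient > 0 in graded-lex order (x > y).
(a) deg p = 3. No degree-2 curve has this shape.
(b) Checking where it meets the axes: among the integer gridlines, it crosses the y-axis at y ∈ {0, 2}; it crosses the x-axis at the gridline x = 0.
(c) Putting this together gives p.

x^2*y - 3*x*y^2 - y^2 - x + 2*y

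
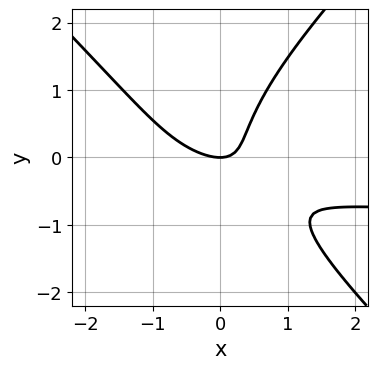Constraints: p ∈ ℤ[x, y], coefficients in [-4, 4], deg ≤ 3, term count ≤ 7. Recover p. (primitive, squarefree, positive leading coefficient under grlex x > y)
2*x^2*y - 2*y^3 + 2*x^2 + 3*x*y - 2*y

Degree: no degree-2 curve has this shape, so deg p = 3.
Reading off the gridlines: one x-axis crossing is at x = 0; one y-axis crossing is at y = 0.
Together with the visible shape, these determine p as stated.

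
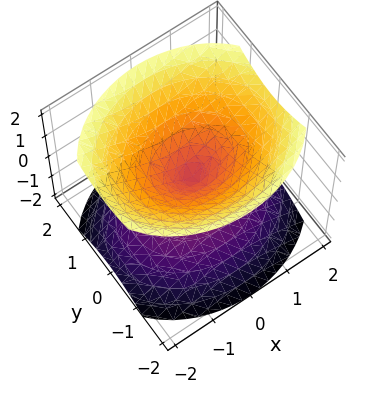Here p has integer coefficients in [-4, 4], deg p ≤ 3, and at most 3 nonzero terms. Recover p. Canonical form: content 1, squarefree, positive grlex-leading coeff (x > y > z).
2*x^2 + 3*y^2 - 3*z^2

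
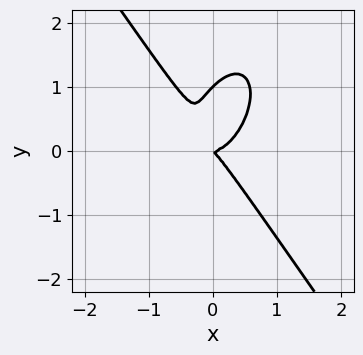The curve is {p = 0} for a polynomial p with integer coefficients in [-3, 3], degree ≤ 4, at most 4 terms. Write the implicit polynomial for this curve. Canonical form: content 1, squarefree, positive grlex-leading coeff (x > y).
3*x^3 + y^3 - x*y - y^2

(a) The degree is 3 — no degree-2 curve has this shape.
(b) Against the integer gridlines: it meets the x-axis at x = 0 (among the integer gridlines); the y-axis gridline crossings are at y ∈ {0, 1}.
(c) Together with the visible shape, these determine p as stated.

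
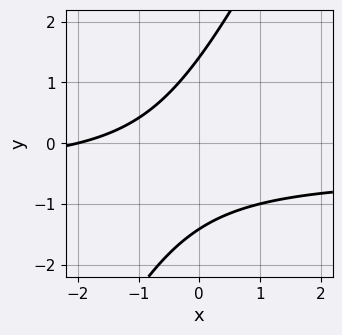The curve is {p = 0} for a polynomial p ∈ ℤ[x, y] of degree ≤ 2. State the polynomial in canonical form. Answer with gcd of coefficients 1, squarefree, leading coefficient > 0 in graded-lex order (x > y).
1. The degree is 2 — no degree-1 curve has this shape.
2. Observable constraints: one x-axis crossing is at x = -2.
3. Together with the visible shape, these determine p as stated.

2*x*y - y^2 + x + 2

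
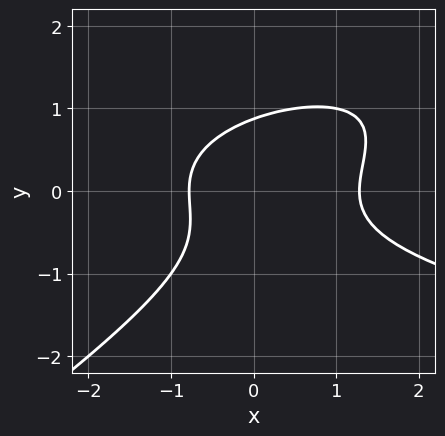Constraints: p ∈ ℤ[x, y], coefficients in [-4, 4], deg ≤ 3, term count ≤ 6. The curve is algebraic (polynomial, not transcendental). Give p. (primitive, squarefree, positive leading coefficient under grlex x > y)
First, deg p = 3. The shape is more complex than any degree-2 curve.
Finally, solving for integer coefficients yields p as stated.

2*x*y^2 - 3*y^3 - 2*x^2 + x + 2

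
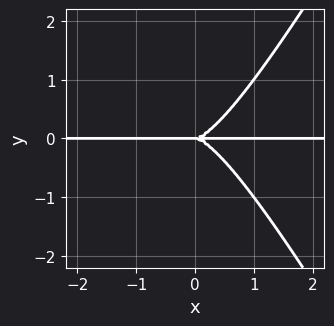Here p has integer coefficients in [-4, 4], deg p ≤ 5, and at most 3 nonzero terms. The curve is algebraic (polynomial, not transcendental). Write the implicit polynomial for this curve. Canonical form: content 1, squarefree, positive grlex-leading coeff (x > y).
3*x^3*y - x*y^3 - 2*y^3

First, the degree is 4 — the shape is more complex than any degree-3 curve.
Next, observable constraints: it meets the y-axis at y = 0 (among the integer gridlines); the visible x-axis segment lies entirely on the curve.
Finally, matching integer coefficients to the picture gives p.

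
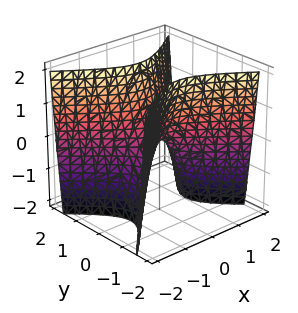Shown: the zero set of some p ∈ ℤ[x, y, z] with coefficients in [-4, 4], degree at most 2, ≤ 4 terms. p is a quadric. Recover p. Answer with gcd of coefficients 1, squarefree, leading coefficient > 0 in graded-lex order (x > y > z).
2*x^2 - 3*y^2 + z

First, the degree is 2 — a hyperbolic paraboloid; a quadric.
Then, symmetries: the y ↦ −y reflection is a symmetry, so y appears only in even powers; mirror symmetry x ↦ −x ⇒ only even powers of x.
Then, observable constraints: one y-axis crossing is at y = 0; one x-axis crossing is at x = 0; one z-axis crossing is at z = 0.
Finally, solving for integer coefficients yields p as stated.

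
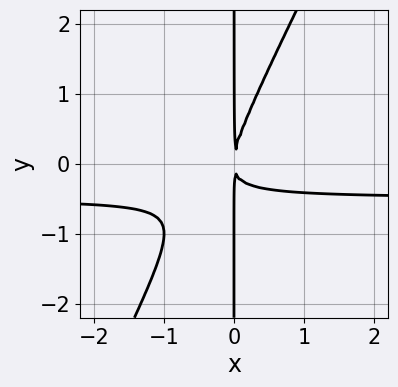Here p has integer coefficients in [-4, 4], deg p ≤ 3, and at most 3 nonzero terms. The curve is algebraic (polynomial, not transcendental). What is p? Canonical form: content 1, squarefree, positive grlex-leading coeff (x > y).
2*x^2*y - x*y^2 + x^2

First, degree: no degree-2 curve has this shape, so deg p = 3.
Next, against the integer gridlines: every point of the y-axis in the box is on the curve.
Finally, these observations pin down the coefficients.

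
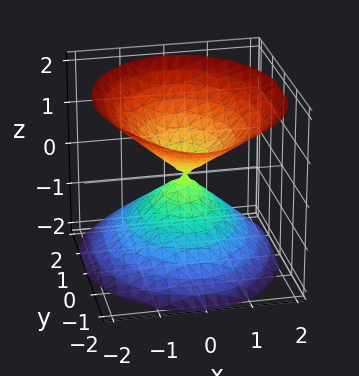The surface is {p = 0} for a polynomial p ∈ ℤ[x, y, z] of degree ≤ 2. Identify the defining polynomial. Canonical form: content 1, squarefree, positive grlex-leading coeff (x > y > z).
3*x^2 + 2*y^2 + y*z - 3*z^2

First, there are 2 components. Treating them together as one polynomial.
Next, the degree is 2 — the shape is more complex than any degree-1 surface.
Next, against the integer gridlines: it meets the y-axis at y = 0 (among the integer gridlines); it meets the x-axis at x = 0 (among the integer gridlines).
Finally, putting this together gives p.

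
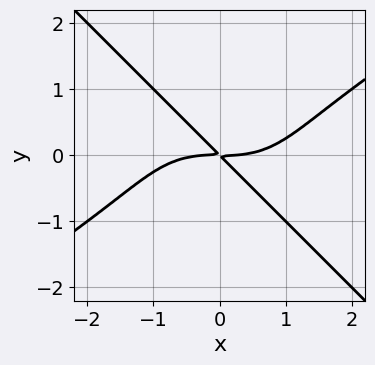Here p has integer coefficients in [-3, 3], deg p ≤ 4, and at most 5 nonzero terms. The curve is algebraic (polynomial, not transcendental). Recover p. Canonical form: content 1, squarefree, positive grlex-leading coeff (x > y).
First, deg p = 4. A generic line meets the curve in up to 4 points.
Then, from the visible intercepts: it crosses the x-axis at the gridline x = 0; it crosses the y-axis at the gridline y = 0.
Finally, solving for integer coefficients yields p as stated.

x^4 - 2*x*y^3 - 3*y^4 - 3*x*y - 3*y^2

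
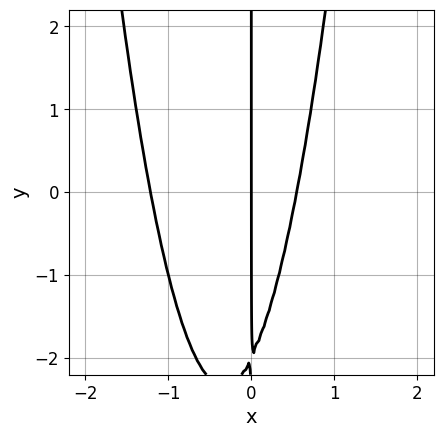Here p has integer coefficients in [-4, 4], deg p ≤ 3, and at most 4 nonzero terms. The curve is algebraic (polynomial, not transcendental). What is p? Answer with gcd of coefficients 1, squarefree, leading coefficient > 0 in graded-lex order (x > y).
Degree: no degree-2 curve has this shape, so deg p = 3.
From the axis intercepts and sections: it meets the x-axis at x = 0 (among the integer gridlines); the visible y-axis segment lies entirely on the curve.
Fitting integer coefficients to these (and the overall shape) gives p.

3*x^3 + 2*x^2 - x*y - 2*x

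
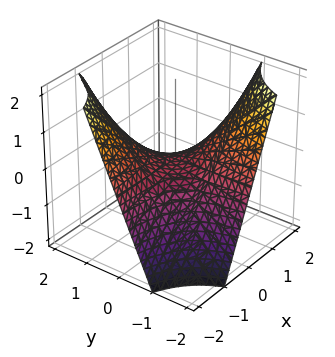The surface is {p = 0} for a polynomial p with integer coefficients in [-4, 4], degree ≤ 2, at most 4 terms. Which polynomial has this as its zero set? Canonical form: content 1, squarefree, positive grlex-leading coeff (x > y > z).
x*y + z

1. deg p = 2.
2. Observable constraints: it meets the z-axis at z = 0 (among the integer gridlines); every point of the y-axis in the box is on the surface.
3. Putting this together gives p.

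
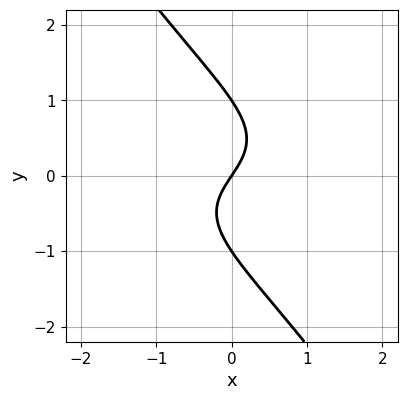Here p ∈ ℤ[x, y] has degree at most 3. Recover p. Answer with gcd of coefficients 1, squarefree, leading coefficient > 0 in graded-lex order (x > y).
1. deg p = 3. No degree-2 curve has this shape.
2. From the axis intercepts and sections: among the integer gridlines, it crosses the y-axis at y ∈ {-1, 0, 1}; one x-axis crossing is at x = 0.
3. The integer polynomial consistent with all of this is the stated p.

3*x*y^2 + 2*y^3 + 3*x - 2*y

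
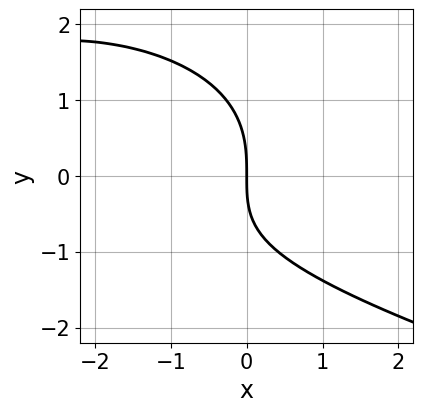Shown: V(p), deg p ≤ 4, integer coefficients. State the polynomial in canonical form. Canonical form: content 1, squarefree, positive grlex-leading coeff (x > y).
y^3 + x^2 + x*y + 3*x

First, the degree is 3 — the shape is more complex than any degree-2 curve.
Then, observable constraints: it meets the y-axis at y = 0 (among the integer gridlines); one x-axis crossing is at x = 0.
Finally, together with the visible shape, these determine p as stated.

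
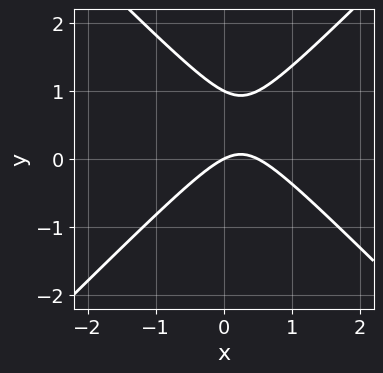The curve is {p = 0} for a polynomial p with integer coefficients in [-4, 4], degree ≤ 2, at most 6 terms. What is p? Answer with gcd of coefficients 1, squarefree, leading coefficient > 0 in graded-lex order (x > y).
deg p = 2. A generic line meets the curve in up to 2 points.
Against the integer gridlines: the y-axis gridline crossings are at y ∈ {0, 1}; one x-axis crossing is at x = 0.
These observations pin down the coefficients.

2*x^2 - 2*y^2 - x + 2*y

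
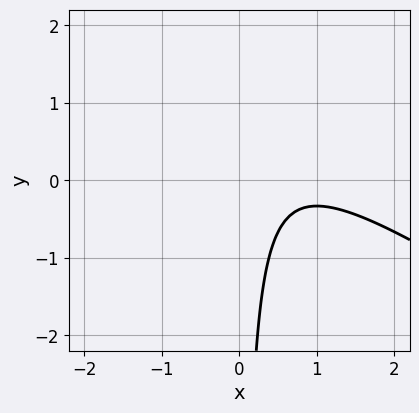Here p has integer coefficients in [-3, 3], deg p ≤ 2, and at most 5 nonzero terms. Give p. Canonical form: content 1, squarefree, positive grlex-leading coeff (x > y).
The degree is 2 — a generic line meets the curve in up to 2 points.
From the axis intercepts and sections: it misses every integer gridline on the x-axis; it misses every integer gridline on the y-axis.
Assembling these constraints gives the stated polynomial.

2*x^2 + 3*x*y - 3*x + 2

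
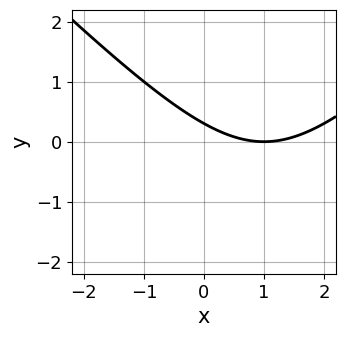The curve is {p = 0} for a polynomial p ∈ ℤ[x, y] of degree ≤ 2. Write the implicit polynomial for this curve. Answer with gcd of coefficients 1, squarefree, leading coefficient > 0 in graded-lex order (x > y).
x^2 - y^2 - 2*x - 3*y + 1

1. Degree: a generic line meets the curve in up to 2 points, so deg p = 2.
2. Against the integer gridlines: it crosses the x-axis at the gridline x = 1.
3. Putting this together gives p.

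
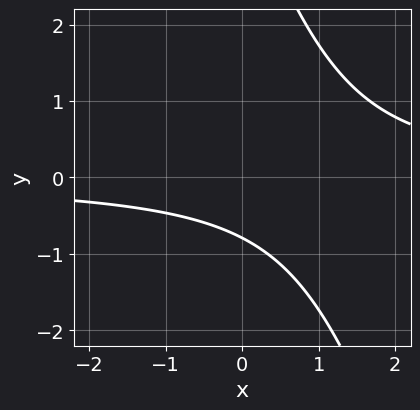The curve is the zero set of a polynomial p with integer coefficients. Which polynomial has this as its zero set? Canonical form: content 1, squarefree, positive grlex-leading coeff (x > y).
1. The degree is 2 — the shape is more complex than any degree-1 curve.
2. From the axis intercepts and sections: no x-intercept at any integer in the box.
3. These observations pin down the coefficients.

3*x*y + y^2 - 3*y - 3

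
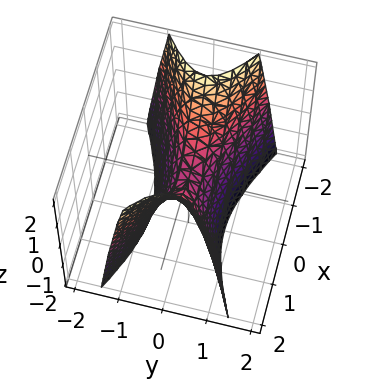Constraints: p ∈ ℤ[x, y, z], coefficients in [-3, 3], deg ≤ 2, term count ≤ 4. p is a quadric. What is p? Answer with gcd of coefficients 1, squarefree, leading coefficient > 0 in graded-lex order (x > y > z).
1. The degree is 2 — a saddle surface; a quadric.
2. Symmetries: mirror symmetry x ↦ −x ⇒ only even powers of x; the y ↦ −y reflection is a symmetry, so y appears only in even powers.
3. Observable constraints: it crosses the y-axis at the gridline y = 0; one x-axis crossing is at x = 0; it meets the z-axis at z = 0 (among the integer gridlines).
4. Matching integer coefficients to the picture gives p.

x^2 - 3*y^2 - z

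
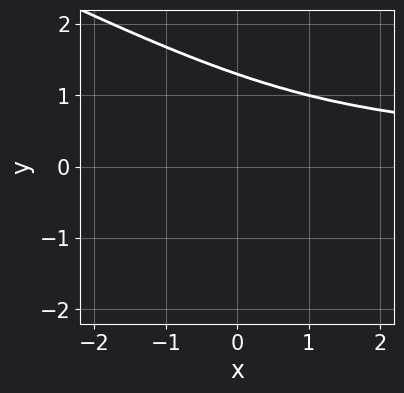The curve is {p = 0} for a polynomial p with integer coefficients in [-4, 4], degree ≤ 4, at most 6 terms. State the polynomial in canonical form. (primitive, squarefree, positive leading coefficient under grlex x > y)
1. Degree: a generic line meets the curve in up to 3 points, so deg p = 3.
2. Observable constraints: the curve avoids every integer x-axis point in the box.
3. Solving for integer coefficients yields p as stated.

x*y^2 + 2*y^3 - 2*y^2 - 1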